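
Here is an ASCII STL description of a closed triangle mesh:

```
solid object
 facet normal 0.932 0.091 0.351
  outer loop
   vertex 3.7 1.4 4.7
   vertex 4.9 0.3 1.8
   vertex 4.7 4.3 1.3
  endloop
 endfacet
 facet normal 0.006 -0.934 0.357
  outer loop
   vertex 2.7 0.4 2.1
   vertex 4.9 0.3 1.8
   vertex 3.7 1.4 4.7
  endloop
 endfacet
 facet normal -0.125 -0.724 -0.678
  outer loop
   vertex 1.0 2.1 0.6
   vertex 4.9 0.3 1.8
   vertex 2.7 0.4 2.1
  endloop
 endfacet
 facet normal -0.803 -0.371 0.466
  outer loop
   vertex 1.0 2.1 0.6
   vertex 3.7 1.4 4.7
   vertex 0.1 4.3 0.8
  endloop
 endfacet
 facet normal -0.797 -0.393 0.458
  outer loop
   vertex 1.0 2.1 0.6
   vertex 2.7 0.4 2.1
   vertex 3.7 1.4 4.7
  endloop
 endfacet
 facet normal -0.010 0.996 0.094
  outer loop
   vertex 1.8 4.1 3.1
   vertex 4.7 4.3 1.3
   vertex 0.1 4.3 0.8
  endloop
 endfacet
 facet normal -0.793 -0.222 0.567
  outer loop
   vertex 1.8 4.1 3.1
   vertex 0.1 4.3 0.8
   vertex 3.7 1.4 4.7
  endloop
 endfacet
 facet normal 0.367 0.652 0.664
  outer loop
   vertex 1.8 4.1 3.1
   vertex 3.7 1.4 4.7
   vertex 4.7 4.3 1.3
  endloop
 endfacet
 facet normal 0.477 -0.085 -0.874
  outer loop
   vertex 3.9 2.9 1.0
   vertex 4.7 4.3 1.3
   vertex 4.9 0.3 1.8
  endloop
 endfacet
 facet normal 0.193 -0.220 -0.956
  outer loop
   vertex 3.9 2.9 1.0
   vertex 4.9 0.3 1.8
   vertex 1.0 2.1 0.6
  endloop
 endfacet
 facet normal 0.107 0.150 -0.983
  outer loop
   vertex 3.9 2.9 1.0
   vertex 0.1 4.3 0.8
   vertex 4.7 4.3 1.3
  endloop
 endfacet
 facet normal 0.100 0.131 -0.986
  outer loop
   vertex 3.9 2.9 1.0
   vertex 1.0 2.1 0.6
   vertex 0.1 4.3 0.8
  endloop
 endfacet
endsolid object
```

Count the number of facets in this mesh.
12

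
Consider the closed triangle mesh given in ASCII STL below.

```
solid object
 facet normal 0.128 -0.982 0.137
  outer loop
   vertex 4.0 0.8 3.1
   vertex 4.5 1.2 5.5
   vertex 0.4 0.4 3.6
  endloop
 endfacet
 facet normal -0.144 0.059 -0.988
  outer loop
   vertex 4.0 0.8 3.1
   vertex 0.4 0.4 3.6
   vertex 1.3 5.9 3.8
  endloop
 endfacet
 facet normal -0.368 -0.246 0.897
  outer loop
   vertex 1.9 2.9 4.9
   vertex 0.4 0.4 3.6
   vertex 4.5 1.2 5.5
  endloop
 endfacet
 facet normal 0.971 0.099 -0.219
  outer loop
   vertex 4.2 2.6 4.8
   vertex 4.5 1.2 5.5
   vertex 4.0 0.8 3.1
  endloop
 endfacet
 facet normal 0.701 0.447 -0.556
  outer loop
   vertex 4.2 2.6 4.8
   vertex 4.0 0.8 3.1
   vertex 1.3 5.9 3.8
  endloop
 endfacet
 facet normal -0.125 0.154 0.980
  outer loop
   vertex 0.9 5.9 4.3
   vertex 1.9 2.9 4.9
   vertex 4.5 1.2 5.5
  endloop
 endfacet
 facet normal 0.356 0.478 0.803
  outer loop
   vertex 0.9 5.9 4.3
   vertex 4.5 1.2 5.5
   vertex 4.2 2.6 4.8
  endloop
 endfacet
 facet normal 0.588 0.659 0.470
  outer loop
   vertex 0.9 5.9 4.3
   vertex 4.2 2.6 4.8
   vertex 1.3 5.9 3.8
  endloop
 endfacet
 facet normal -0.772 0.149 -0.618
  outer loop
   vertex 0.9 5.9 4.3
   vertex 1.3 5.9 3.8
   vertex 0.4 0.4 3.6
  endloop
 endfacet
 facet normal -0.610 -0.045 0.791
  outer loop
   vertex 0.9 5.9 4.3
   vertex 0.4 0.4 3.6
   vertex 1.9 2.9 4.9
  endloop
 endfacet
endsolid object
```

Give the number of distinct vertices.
7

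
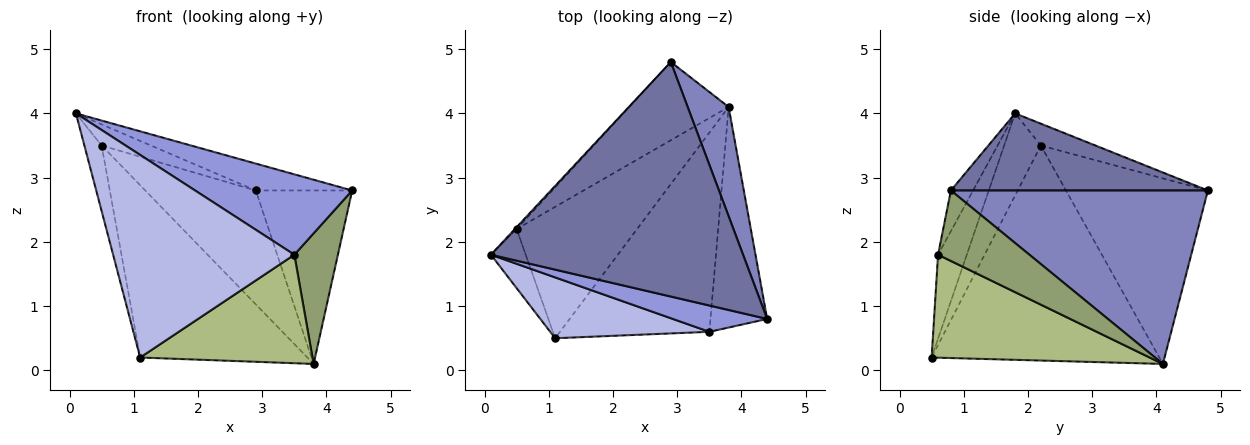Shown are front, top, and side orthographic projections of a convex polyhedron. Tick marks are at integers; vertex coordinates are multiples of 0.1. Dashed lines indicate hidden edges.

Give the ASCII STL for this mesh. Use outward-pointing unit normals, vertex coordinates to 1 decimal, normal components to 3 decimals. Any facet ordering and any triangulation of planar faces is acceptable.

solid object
 facet normal 0.291 0.109 0.951
  outer loop
   vertex 2.9 4.8 2.8
   vertex 0.1 1.8 4.0
   vertex 4.4 0.8 2.8
  endloop
 endfacet
 facet normal 0.914 0.343 0.216
  outer loop
   vertex 3.8 4.1 0.1
   vertex 2.9 4.8 2.8
   vertex 4.4 0.8 2.8
  endloop
 endfacet
 facet normal -0.133 -0.942 0.308
  outer loop
   vertex 3.5 0.6 1.8
   vertex 4.4 0.8 2.8
   vertex 0.1 1.8 4.0
  endloop
 endfacet
 facet normal -0.150 -0.947 0.284
  outer loop
   vertex 3.5 0.6 1.8
   vertex 0.1 1.8 4.0
   vertex 1.1 0.5 0.2
  endloop
 endfacet
 facet normal 0.730 -0.348 -0.588
  outer loop
   vertex 3.5 0.6 1.8
   vertex 3.8 4.1 0.1
   vertex 4.4 0.8 2.8
  endloop
 endfacet
 facet normal 0.518 -0.409 -0.751
  outer loop
   vertex 3.5 0.6 1.8
   vertex 1.1 0.5 0.2
   vertex 3.8 4.1 0.1
  endloop
 endfacet
 facet normal -0.741 0.669 -0.058
  outer loop
   vertex 0.5 2.2 3.5
   vertex 0.1 1.8 4.0
   vertex 2.9 4.8 2.8
  endloop
 endfacet
 facet normal -0.845 0.397 -0.358
  outer loop
   vertex 0.5 2.2 3.5
   vertex 1.1 0.5 0.2
   vertex 0.1 1.8 4.0
  endloop
 endfacet
 facet normal -0.727 0.566 -0.389
  outer loop
   vertex 0.5 2.2 3.5
   vertex 2.9 4.8 2.8
   vertex 3.8 4.1 0.1
  endloop
 endfacet
 facet normal -0.735 0.540 -0.411
  outer loop
   vertex 0.5 2.2 3.5
   vertex 3.8 4.1 0.1
   vertex 1.1 0.5 0.2
  endloop
 endfacet
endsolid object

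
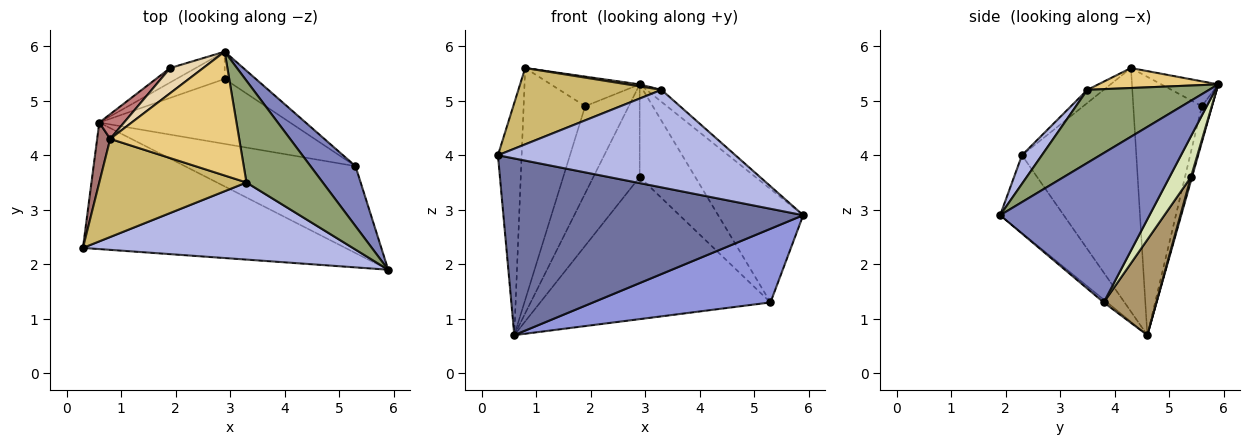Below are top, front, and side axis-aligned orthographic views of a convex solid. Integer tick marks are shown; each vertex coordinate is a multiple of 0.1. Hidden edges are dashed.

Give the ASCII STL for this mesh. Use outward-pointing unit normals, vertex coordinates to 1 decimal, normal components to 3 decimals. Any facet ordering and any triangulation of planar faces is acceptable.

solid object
 facet normal -0.170 -0.801 -0.574
  outer loop
   vertex 0.6 4.6 0.7
   vertex 5.9 1.9 2.9
   vertex 0.3 2.3 4.0
  endloop
 endfacet
 facet normal 0.841 0.479 0.253
  outer loop
   vertex 5.3 3.8 1.3
   vertex 2.9 5.9 5.3
   vertex 5.9 1.9 2.9
  endloop
 endfacet
 facet normal -0.013 -0.646 -0.763
  outer loop
   vertex 5.3 3.8 1.3
   vertex 5.9 1.9 2.9
   vertex 0.6 4.6 0.7
  endloop
 endfacet
 facet normal 0.066 -0.783 0.619
  outer loop
   vertex 3.3 3.5 5.2
   vertex 0.3 2.3 4.0
   vertex 5.9 1.9 2.9
  endloop
 endfacet
 facet normal 0.689 0.085 0.720
  outer loop
   vertex 3.3 3.5 5.2
   vertex 5.9 1.9 2.9
   vertex 2.9 5.9 5.3
  endloop
 endfacet
 facet normal -0.225 0.961 -0.159
  outer loop
   vertex 1.9 5.6 4.9
   vertex 2.9 5.9 5.3
   vertex 0.6 4.6 0.7
  endloop
 endfacet
 facet normal 0.022 0.959 -0.282
  outer loop
   vertex 2.9 5.4 3.6
   vertex 0.6 4.6 0.7
   vertex 2.9 5.9 5.3
  endloop
 endfacet
 facet normal 0.346 0.900 -0.265
  outer loop
   vertex 2.9 5.4 3.6
   vertex 2.9 5.9 5.3
   vertex 5.3 3.8 1.3
  endloop
 endfacet
 facet normal 0.204 0.890 -0.407
  outer loop
   vertex 2.9 5.4 3.6
   vertex 5.3 3.8 1.3
   vertex 0.6 4.6 0.7
  endloop
 endfacet
 facet normal -0.070 -0.612 0.787
  outer loop
   vertex 0.8 4.3 5.6
   vertex 0.3 2.3 4.0
   vertex 3.3 3.5 5.2
  endloop
 endfacet
 facet normal 0.153 -0.016 0.988
  outer loop
   vertex 0.8 4.3 5.6
   vertex 3.3 3.5 5.2
   vertex 2.9 5.9 5.3
  endloop
 endfacet
 facet normal -0.438 0.685 0.582
  outer loop
   vertex 0.8 4.3 5.6
   vertex 2.9 5.9 5.3
   vertex 1.9 5.6 4.9
  endloop
 endfacet
 facet normal -0.978 0.203 0.052
  outer loop
   vertex 0.8 4.3 5.6
   vertex 0.6 4.6 0.7
   vertex 0.3 2.3 4.0
  endloop
 endfacet
 facet normal -0.742 0.666 0.071
  outer loop
   vertex 0.8 4.3 5.6
   vertex 1.9 5.6 4.9
   vertex 0.6 4.6 0.7
  endloop
 endfacet
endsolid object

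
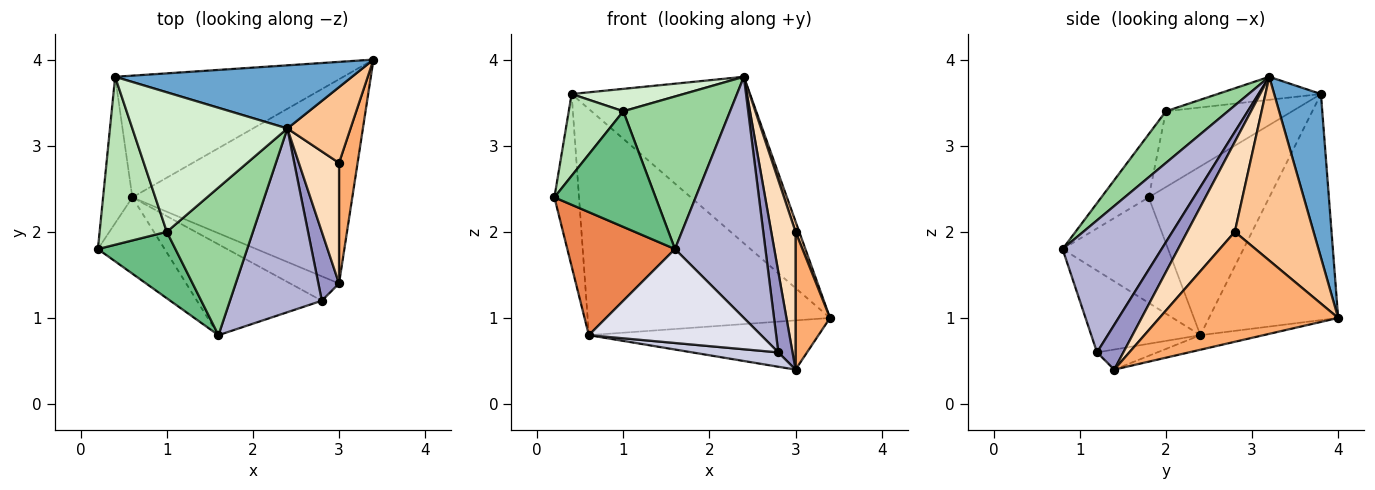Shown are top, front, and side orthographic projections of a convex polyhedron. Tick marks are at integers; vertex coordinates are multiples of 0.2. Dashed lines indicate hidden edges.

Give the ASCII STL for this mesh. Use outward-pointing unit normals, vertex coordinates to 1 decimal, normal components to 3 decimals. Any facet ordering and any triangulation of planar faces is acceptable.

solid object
 facet normal 0.238 0.908 0.344
  outer loop
   vertex 0.4 3.8 3.6
   vertex 2.4 3.2 3.8
   vertex 3.4 4.0 1.0
  endloop
 endfacet
 facet normal -0.064 0.234 -0.970
  outer loop
   vertex 0.6 2.4 0.8
   vertex 3.4 4.0 1.0
   vertex 3.0 1.4 0.4
  endloop
 endfacet
 facet normal -0.966 0.197 -0.168
  outer loop
   vertex 0.6 2.4 0.8
   vertex 0.2 1.8 2.4
   vertex 0.4 3.8 3.6
  endloop
 endfacet
 facet normal -0.425 0.797 -0.429
  outer loop
   vertex 0.6 2.4 0.8
   vertex 0.4 3.8 3.6
   vertex 3.4 4.0 1.0
  endloop
 endfacet
 facet normal -0.640 -0.653 -0.405
  outer loop
   vertex 1.6 0.8 1.8
   vertex 0.2 1.8 2.4
   vertex 0.6 2.4 0.8
  endloop
 endfacet
 facet normal 0.969 -0.187 0.163
  outer loop
   vertex 3.0 2.8 2.0
   vertex 3.0 1.4 0.4
   vertex 3.4 4.0 1.0
  endloop
 endfacet
 facet normal 0.945 -0.044 0.325
  outer loop
   vertex 3.0 2.8 2.0
   vertex 3.4 4.0 1.0
   vertex 2.4 3.2 3.8
  endloop
 endfacet
 facet normal 0.827 -0.423 0.370
  outer loop
   vertex 3.0 2.8 2.0
   vertex 2.4 3.2 3.8
   vertex 3.0 1.4 0.4
  endloop
 endfacet
 facet normal -0.376 -0.803 0.462
  outer loop
   vertex 1.0 2.0 3.4
   vertex 0.2 1.8 2.4
   vertex 1.6 0.8 1.8
  endloop
 endfacet
 facet normal 0.385 -0.663 0.642
  outer loop
   vertex 1.0 2.0 3.4
   vertex 1.6 0.8 1.8
   vertex 2.4 3.2 3.8
  endloop
 endfacet
 facet normal -0.712 -0.307 0.631
  outer loop
   vertex 1.0 2.0 3.4
   vertex 0.4 3.8 3.6
   vertex 0.2 1.8 2.4
  endloop
 endfacet
 facet normal -0.145 -0.157 0.977
  outer loop
   vertex 1.0 2.0 3.4
   vertex 2.4 3.2 3.8
   vertex 0.4 3.8 3.6
  endloop
 endfacet
 facet normal 0.816 -0.439 0.376
  outer loop
   vertex 2.8 1.2 0.6
   vertex 3.0 1.4 0.4
   vertex 2.4 3.2 3.8
  endloop
 endfacet
 facet normal 0.657 -0.600 0.457
  outer loop
   vertex 2.8 1.2 0.6
   vertex 2.4 3.2 3.8
   vertex 1.6 0.8 1.8
  endloop
 endfacet
 facet normal -0.334 -0.478 -0.812
  outer loop
   vertex 2.8 1.2 0.6
   vertex 0.6 2.4 0.8
   vertex 3.0 1.4 0.4
  endloop
 endfacet
 facet normal -0.414 -0.654 -0.633
  outer loop
   vertex 2.8 1.2 0.6
   vertex 1.6 0.8 1.8
   vertex 0.6 2.4 0.8
  endloop
 endfacet
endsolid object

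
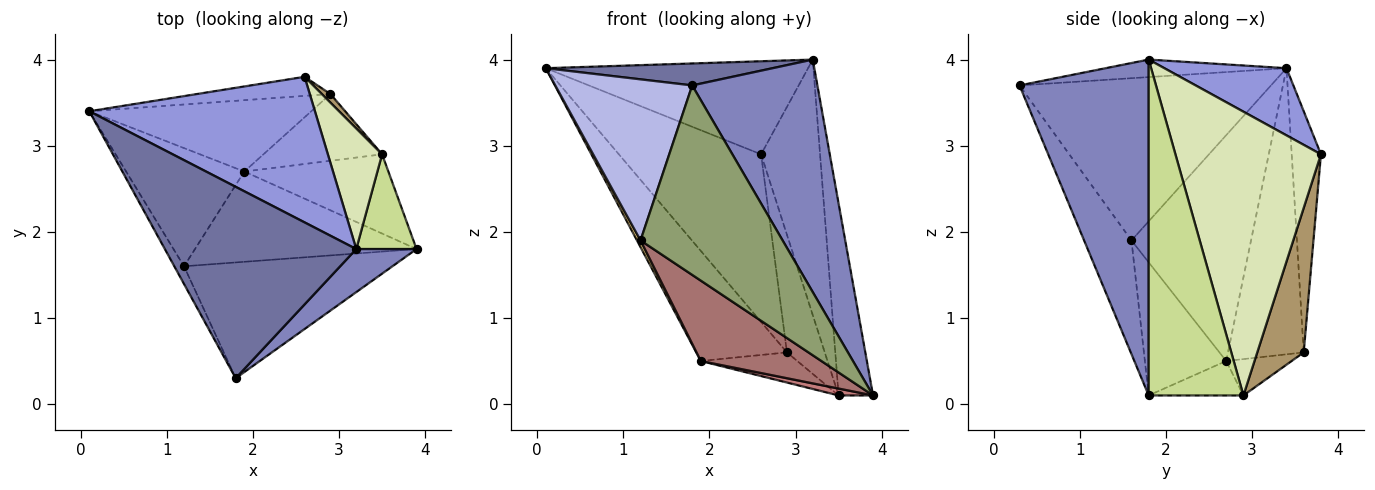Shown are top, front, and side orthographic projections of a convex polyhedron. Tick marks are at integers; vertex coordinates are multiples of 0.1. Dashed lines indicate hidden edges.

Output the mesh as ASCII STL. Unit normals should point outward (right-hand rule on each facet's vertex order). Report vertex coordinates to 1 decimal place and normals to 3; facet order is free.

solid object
 facet normal -0.090 -0.113 0.989
  outer loop
   vertex 3.2 1.8 4.0
   vertex 0.1 3.4 3.9
   vertex 1.8 0.3 3.7
  endloop
 endfacet
 facet normal 0.712 -0.690 0.128
  outer loop
   vertex 3.2 1.8 4.0
   vertex 1.8 0.3 3.7
   vertex 3.9 1.8 0.1
  endloop
 endfacet
 facet normal 0.243 0.522 0.817
  outer loop
   vertex 2.6 3.8 2.9
   vertex 0.1 3.4 3.9
   vertex 3.2 1.8 4.0
  endloop
 endfacet
 facet normal -0.877 -0.478 -0.053
  outer loop
   vertex 1.2 1.6 1.9
   vertex 1.8 0.3 3.7
   vertex 0.1 3.4 3.9
  endloop
 endfacet
 facet normal -0.274 -0.821 -0.502
  outer loop
   vertex 1.2 1.6 1.9
   vertex 3.9 1.8 0.1
   vertex 1.8 0.3 3.7
  endloop
 endfacet
 facet normal -0.200 0.974 -0.111
  outer loop
   vertex 2.9 3.6 0.6
   vertex 0.1 3.4 3.9
   vertex 2.6 3.8 2.9
  endloop
 endfacet
 facet normal 0.927 0.337 0.166
  outer loop
   vertex 3.5 2.9 0.1
   vertex 3.2 1.8 4.0
   vertex 3.9 1.8 0.1
  endloop
 endfacet
 facet normal 0.913 0.370 0.174
  outer loop
   vertex 3.5 2.9 0.1
   vertex 2.6 3.8 2.9
   vertex 3.2 1.8 4.0
  endloop
 endfacet
 facet normal 0.775 0.631 0.046
  outer loop
   vertex 3.5 2.9 0.1
   vertex 2.9 3.6 0.6
   vertex 2.6 3.8 2.9
  endloop
 endfacet
 facet normal -0.269 0.396 -0.878
  outer loop
   vertex 1.9 2.7 0.5
   vertex 2.9 3.6 0.6
   vertex 3.5 2.9 0.1
  endloop
 endfacet
 facet normal -0.886 -0.026 -0.463
  outer loop
   vertex 1.9 2.7 0.5
   vertex 1.2 1.6 1.9
   vertex 0.1 3.4 3.9
  endloop
 endfacet
 facet normal -0.574 0.687 -0.445
  outer loop
   vertex 1.9 2.7 0.5
   vertex 0.1 3.4 3.9
   vertex 2.9 3.6 0.6
  endloop
 endfacet
 facet normal -0.409 -0.607 -0.681
  outer loop
   vertex 1.9 2.7 0.5
   vertex 3.9 1.8 0.1
   vertex 1.2 1.6 1.9
  endloop
 endfacet
 facet normal -0.232 -0.084 -0.969
  outer loop
   vertex 1.9 2.7 0.5
   vertex 3.5 2.9 0.1
   vertex 3.9 1.8 0.1
  endloop
 endfacet
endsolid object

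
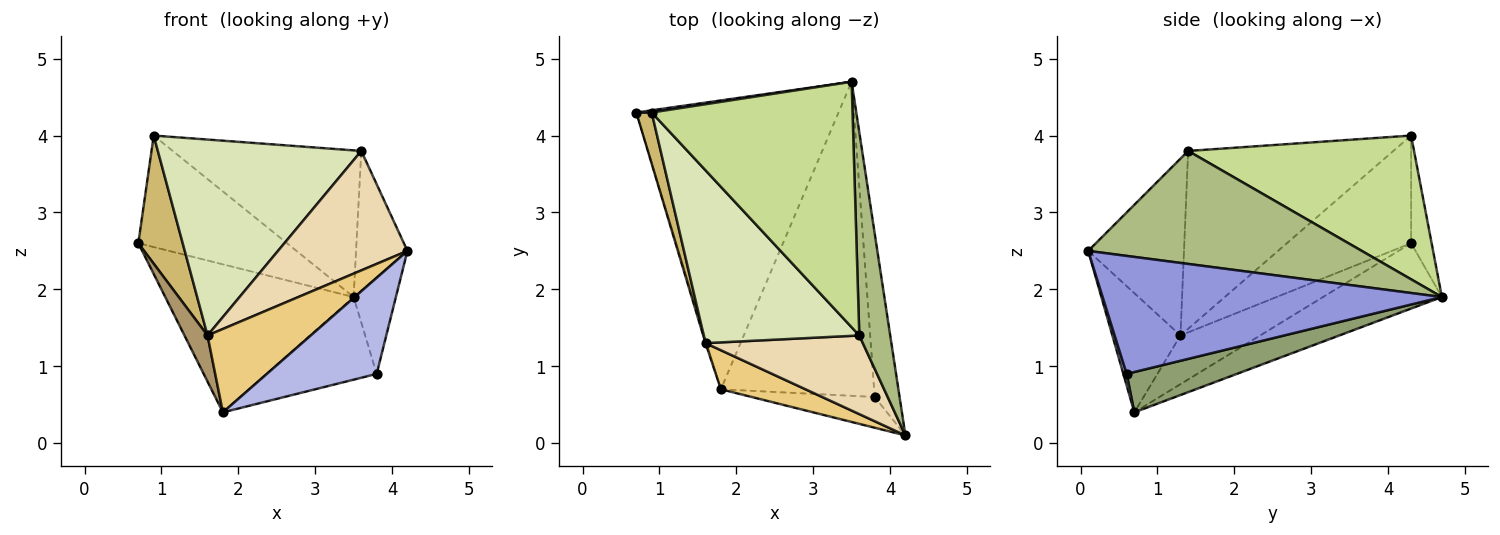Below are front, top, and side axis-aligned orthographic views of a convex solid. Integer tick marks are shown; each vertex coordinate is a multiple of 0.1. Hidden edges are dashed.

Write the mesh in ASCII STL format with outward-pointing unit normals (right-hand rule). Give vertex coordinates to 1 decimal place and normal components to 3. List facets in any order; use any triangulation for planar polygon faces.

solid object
 facet normal -0.276 0.438 -0.855
  outer loop
   vertex 1.8 0.7 0.4
   vertex 0.7 4.3 2.6
   vertex 3.5 4.7 1.9
  endloop
 endfacet
 facet normal -0.137 0.990 0.020
  outer loop
   vertex 0.9 4.3 4.0
   vertex 3.5 4.7 1.9
   vertex 0.7 4.3 2.6
  endloop
 endfacet
 facet normal 0.971 0.121 -0.205
  outer loop
   vertex 3.8 0.6 0.9
   vertex 3.5 4.7 1.9
   vertex 4.2 0.1 2.5
  endloop
 endfacet
 facet normal 0.029 -0.952 -0.305
  outer loop
   vertex 3.8 0.6 0.9
   vertex 4.2 0.1 2.5
   vertex 1.8 0.7 0.4
  endloop
 endfacet
 facet normal 0.247 0.247 -0.937
  outer loop
   vertex 3.8 0.6 0.9
   vertex 1.8 0.7 0.4
   vertex 3.5 4.7 1.9
  endloop
 endfacet
 facet normal 0.949 0.178 0.260
  outer loop
   vertex 3.6 1.4 3.8
   vertex 4.2 0.1 2.5
   vertex 3.5 4.7 1.9
  endloop
 endfacet
 facet normal 0.524 0.437 0.731
  outer loop
   vertex 3.6 1.4 3.8
   vertex 3.5 4.7 1.9
   vertex 0.9 4.3 4.0
  endloop
 endfacet
 facet normal -0.603 -0.598 0.528
  outer loop
   vertex 1.6 1.3 1.4
   vertex 3.6 1.4 3.8
   vertex 0.9 4.3 4.0
  endloop
 endfacet
 facet normal -0.960 -0.278 -0.025
  outer loop
   vertex 1.6 1.3 1.4
   vertex 0.7 4.3 2.6
   vertex 1.8 0.7 0.4
  endloop
 endfacet
 facet normal -0.933 -0.333 0.133
  outer loop
   vertex 1.6 1.3 1.4
   vertex 0.9 4.3 4.0
   vertex 0.7 4.3 2.6
  endloop
 endfacet
 facet normal -0.513 -0.778 0.364
  outer loop
   vertex 1.6 1.3 1.4
   vertex 1.8 0.7 0.4
   vertex 4.2 0.1 2.5
  endloop
 endfacet
 facet normal -0.526 -0.710 0.468
  outer loop
   vertex 1.6 1.3 1.4
   vertex 4.2 0.1 2.5
   vertex 3.6 1.4 3.8
  endloop
 endfacet
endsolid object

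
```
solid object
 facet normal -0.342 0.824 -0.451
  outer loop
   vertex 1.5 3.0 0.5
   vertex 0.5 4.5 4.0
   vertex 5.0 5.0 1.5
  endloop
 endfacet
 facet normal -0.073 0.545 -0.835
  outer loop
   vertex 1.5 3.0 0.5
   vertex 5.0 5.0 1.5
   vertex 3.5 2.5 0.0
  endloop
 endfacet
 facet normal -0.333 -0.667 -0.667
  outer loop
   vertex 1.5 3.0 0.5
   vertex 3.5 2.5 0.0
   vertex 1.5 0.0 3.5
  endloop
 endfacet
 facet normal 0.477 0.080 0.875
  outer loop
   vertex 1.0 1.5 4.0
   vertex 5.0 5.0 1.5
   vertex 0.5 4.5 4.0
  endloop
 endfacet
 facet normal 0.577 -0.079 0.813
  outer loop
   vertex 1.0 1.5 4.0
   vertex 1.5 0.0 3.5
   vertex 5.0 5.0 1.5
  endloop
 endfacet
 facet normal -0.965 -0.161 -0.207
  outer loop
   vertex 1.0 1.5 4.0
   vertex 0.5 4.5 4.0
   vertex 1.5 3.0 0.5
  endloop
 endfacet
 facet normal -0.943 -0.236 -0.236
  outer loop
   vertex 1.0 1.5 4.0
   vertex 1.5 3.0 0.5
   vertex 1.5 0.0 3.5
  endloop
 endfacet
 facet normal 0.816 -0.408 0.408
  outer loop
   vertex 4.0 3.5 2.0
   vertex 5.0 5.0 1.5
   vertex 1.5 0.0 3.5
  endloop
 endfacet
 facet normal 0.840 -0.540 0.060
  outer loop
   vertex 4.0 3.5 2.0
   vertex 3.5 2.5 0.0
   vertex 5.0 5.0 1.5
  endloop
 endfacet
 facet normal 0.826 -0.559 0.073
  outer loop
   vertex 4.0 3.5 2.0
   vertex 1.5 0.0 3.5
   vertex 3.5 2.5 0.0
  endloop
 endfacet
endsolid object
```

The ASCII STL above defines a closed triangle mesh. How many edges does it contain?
15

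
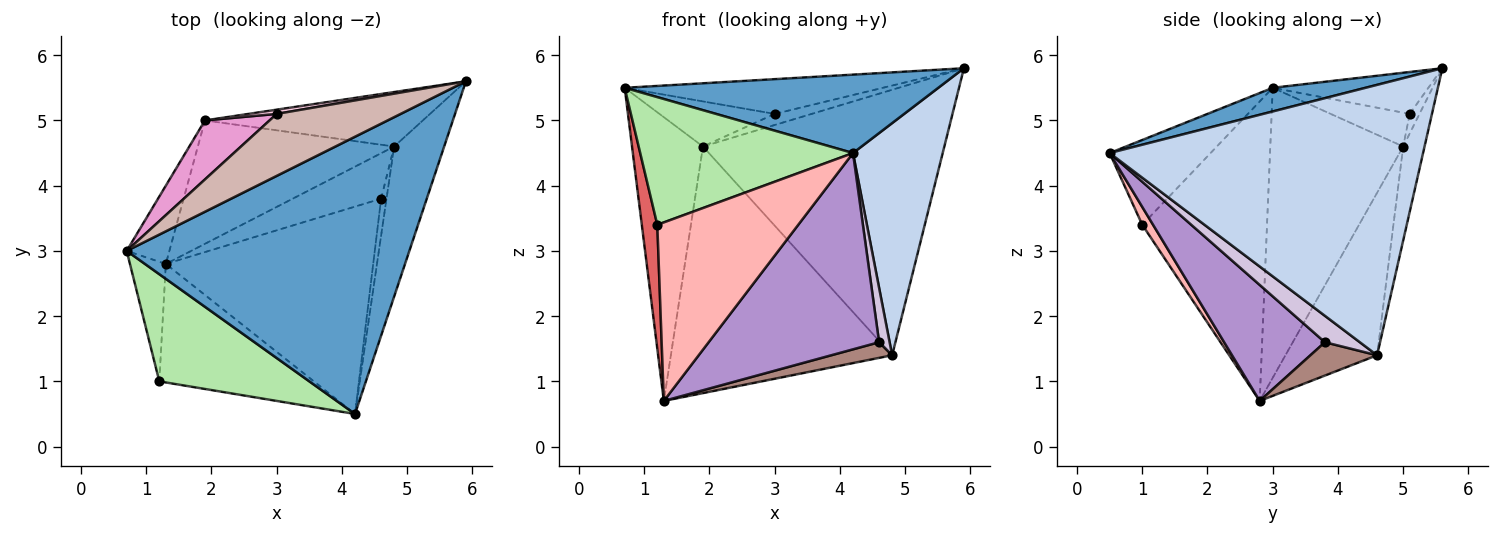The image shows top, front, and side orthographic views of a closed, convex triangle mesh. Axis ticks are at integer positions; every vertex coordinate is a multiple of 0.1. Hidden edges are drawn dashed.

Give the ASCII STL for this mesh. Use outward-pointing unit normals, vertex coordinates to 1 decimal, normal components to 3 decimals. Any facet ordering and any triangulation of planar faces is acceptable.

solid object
 facet normal 0.080 -0.271 0.959
  outer loop
   vertex 4.2 0.5 4.5
   vertex 5.9 5.6 5.8
   vertex 0.7 3.0 5.5
  endloop
 endfacet
 facet normal 0.947 -0.271 -0.175
  outer loop
   vertex 4.8 4.6 1.4
   vertex 5.9 5.6 5.8
   vertex 4.2 0.5 4.5
  endloop
 endfacet
 facet normal -0.875 0.467 -0.129
  outer loop
   vertex 1.9 5.0 4.6
   vertex 1.3 2.8 0.7
   vertex 0.7 3.0 5.5
  endloop
 endfacet
 facet normal -0.086 0.976 -0.200
  outer loop
   vertex 1.9 5.0 4.6
   vertex 5.9 5.6 5.8
   vertex 4.8 4.6 1.4
  endloop
 endfacet
 facet normal -0.347 0.839 -0.420
  outer loop
   vertex 1.9 5.0 4.6
   vertex 4.8 4.6 1.4
   vertex 1.3 2.8 0.7
  endloop
 endfacet
 facet normal -0.342 -0.720 0.604
  outer loop
   vertex 1.2 1.0 3.4
   vertex 4.2 0.5 4.5
   vertex 0.7 3.0 5.5
  endloop
 endfacet
 facet normal -0.985 -0.122 -0.118
  outer loop
   vertex 1.2 1.0 3.4
   vertex 0.7 3.0 5.5
   vertex 1.3 2.8 0.7
  endloop
 endfacet
 facet normal 0.064 -0.831 -0.552
  outer loop
   vertex 1.2 1.0 3.4
   vertex 1.3 2.8 0.7
   vertex 4.2 0.5 4.5
  endloop
 endfacet
 facet normal 0.376 -0.637 -0.673
  outer loop
   vertex 4.6 3.8 1.6
   vertex 4.2 0.5 4.5
   vertex 1.3 2.8 0.7
  endloop
 endfacet
 facet normal 0.940 -0.283 -0.192
  outer loop
   vertex 4.6 3.8 1.6
   vertex 4.8 4.6 1.4
   vertex 4.2 0.5 4.5
  endloop
 endfacet
 facet normal 0.336 -0.307 -0.891
  outer loop
   vertex 4.6 3.8 1.6
   vertex 1.3 2.8 0.7
   vertex 4.8 4.6 1.4
  endloop
 endfacet
 facet normal -0.283 0.469 0.837
  outer loop
   vertex 3.0 5.1 5.1
   vertex 0.7 3.0 5.5
   vertex 5.9 5.6 5.8
  endloop
 endfacet
 facet normal -0.384 0.561 0.733
  outer loop
   vertex 3.0 5.1 5.1
   vertex 1.9 5.0 4.6
   vertex 0.7 3.0 5.5
  endloop
 endfacet
 facet normal -0.240 0.907 0.347
  outer loop
   vertex 3.0 5.1 5.1
   vertex 5.9 5.6 5.8
   vertex 1.9 5.0 4.6
  endloop
 endfacet
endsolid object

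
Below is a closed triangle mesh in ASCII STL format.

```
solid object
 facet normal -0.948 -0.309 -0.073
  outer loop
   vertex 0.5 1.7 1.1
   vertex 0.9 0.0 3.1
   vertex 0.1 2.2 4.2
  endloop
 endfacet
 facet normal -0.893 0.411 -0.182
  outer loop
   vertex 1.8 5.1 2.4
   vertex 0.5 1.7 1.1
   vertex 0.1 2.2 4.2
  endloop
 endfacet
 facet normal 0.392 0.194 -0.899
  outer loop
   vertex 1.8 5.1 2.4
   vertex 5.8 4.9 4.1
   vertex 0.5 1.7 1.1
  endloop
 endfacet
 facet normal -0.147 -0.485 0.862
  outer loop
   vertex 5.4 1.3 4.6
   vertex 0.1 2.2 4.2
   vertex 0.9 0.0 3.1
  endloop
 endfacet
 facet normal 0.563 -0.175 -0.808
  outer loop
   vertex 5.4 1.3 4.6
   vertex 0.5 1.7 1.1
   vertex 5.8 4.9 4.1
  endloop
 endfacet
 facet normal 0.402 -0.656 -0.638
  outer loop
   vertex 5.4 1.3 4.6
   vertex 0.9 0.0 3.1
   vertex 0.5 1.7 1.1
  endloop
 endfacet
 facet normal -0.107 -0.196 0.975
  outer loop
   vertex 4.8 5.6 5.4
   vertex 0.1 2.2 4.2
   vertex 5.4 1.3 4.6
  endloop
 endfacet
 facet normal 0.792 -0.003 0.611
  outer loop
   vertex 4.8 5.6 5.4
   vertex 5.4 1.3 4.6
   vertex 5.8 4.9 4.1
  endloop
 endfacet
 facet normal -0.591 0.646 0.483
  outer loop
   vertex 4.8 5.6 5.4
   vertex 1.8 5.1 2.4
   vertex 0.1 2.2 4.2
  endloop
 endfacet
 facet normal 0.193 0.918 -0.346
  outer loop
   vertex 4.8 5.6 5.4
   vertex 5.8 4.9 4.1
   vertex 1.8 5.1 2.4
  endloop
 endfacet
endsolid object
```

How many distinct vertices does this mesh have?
7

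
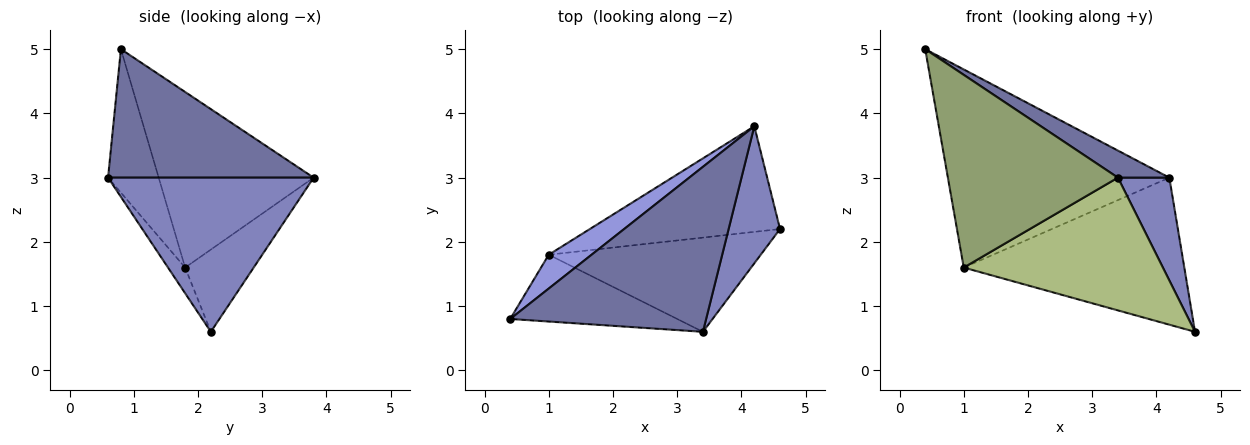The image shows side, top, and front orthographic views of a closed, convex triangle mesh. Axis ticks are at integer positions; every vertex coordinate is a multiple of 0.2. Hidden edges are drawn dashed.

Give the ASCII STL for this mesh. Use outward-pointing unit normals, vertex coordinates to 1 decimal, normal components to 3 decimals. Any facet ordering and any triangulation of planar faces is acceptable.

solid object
 facet normal 0.543 -0.136 0.828
  outer loop
   vertex 3.4 0.6 3.0
   vertex 4.2 3.8 3.0
   vertex 0.4 0.8 5.0
  endloop
 endfacet
 facet normal 0.923 -0.231 0.308
  outer loop
   vertex 3.4 0.6 3.0
   vertex 4.6 2.2 0.6
   vertex 4.2 3.8 3.0
  endloop
 endfacet
 facet normal -0.568 0.811 0.138
  outer loop
   vertex 1.0 1.8 1.6
   vertex 0.4 0.8 5.0
   vertex 4.2 3.8 3.0
  endloop
 endfacet
 facet normal -0.245 0.787 -0.566
  outer loop
   vertex 1.0 1.8 1.6
   vertex 4.2 3.8 3.0
   vertex 4.6 2.2 0.6
  endloop
 endfacet
 facet normal -0.271 -0.910 -0.315
  outer loop
   vertex 1.0 1.8 1.6
   vertex 3.4 0.6 3.0
   vertex 0.4 0.8 5.0
  endloop
 endfacet
 facet normal -0.070 -0.814 -0.577
  outer loop
   vertex 1.0 1.8 1.6
   vertex 4.6 2.2 0.6
   vertex 3.4 0.6 3.0
  endloop
 endfacet
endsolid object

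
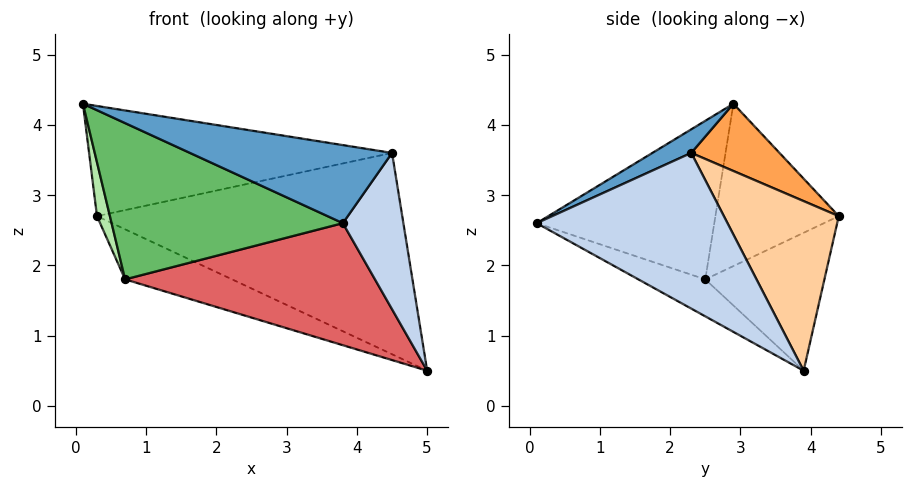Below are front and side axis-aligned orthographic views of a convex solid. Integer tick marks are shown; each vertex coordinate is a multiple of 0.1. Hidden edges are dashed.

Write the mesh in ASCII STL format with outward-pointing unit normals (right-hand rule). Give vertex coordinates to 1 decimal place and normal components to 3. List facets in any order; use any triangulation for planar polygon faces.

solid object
 facet normal 0.083 -0.434 0.897
  outer loop
   vertex 4.5 2.3 3.6
   vertex 0.1 2.9 4.3
   vertex 3.8 0.1 2.6
  endloop
 endfacet
 facet normal 0.953 -0.302 -0.002
  outer loop
   vertex 4.5 2.3 3.6
   vertex 3.8 0.1 2.6
   vertex 5.0 3.9 0.5
  endloop
 endfacet
 facet normal 0.204 0.701 0.683
  outer loop
   vertex 4.5 2.3 3.6
   vertex 0.3 4.4 2.7
   vertex 0.1 2.9 4.3
  endloop
 endfacet
 facet normal 0.310 0.824 0.475
  outer loop
   vertex 4.5 2.3 3.6
   vertex 5.0 3.9 0.5
   vertex 0.3 4.4 2.7
  endloop
 endfacet
 facet normal -0.609 -0.793 -0.019
  outer loop
   vertex 0.7 2.5 1.8
   vertex 3.8 0.1 2.6
   vertex 0.1 2.9 4.3
  endloop
 endfacet
 facet normal -0.971 -0.102 -0.217
  outer loop
   vertex 0.7 2.5 1.8
   vertex 0.1 2.9 4.3
   vertex 0.3 4.4 2.7
  endloop
 endfacet
 facet normal -0.121 -0.451 -0.884
  outer loop
   vertex 0.7 2.5 1.8
   vertex 5.0 3.9 0.5
   vertex 3.8 0.1 2.6
  endloop
 endfacet
 facet normal -0.371 0.333 -0.867
  outer loop
   vertex 0.7 2.5 1.8
   vertex 0.3 4.4 2.7
   vertex 5.0 3.9 0.5
  endloop
 endfacet
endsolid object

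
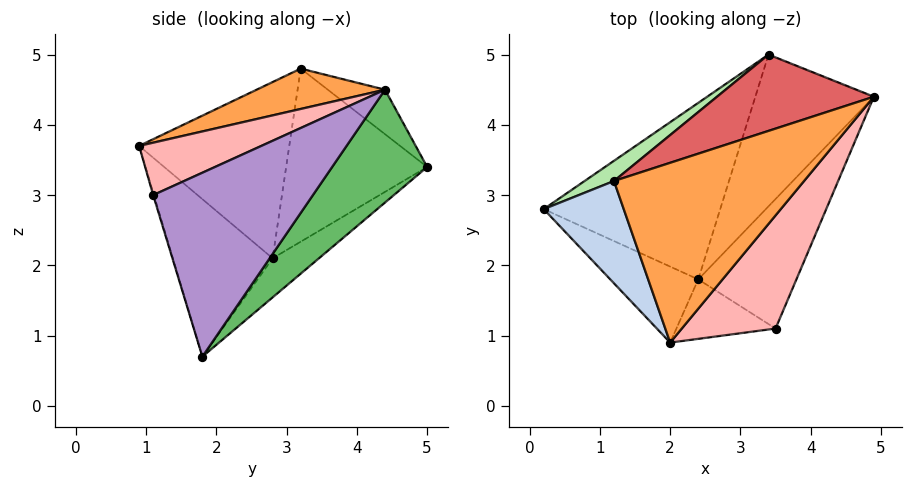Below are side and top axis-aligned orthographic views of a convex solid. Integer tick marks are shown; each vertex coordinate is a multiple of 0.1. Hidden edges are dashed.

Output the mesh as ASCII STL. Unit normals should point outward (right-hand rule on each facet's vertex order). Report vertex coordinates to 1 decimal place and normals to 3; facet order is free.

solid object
 facet normal -0.549 -0.778 -0.307
  outer loop
   vertex 2.4 1.8 0.7
   vertex 2.0 0.9 3.7
   vertex 0.2 2.8 2.1
  endloop
 endfacet
 facet normal -0.810 -0.457 0.368
  outer loop
   vertex 1.2 3.2 4.8
   vertex 0.2 2.8 2.1
   vertex 2.0 0.9 3.7
  endloop
 endfacet
 facet normal 0.193 -0.368 0.910
  outer loop
   vertex 1.2 3.2 4.8
   vertex 2.0 0.9 3.7
   vertex 4.9 4.4 4.5
  endloop
 endfacet
 facet normal -0.161 0.665 -0.729
  outer loop
   vertex 3.4 5.0 3.4
   vertex 2.4 1.8 0.7
   vertex 0.2 2.8 2.1
  endloop
 endfacet
 facet normal 0.641 0.368 -0.674
  outer loop
   vertex 3.4 5.0 3.4
   vertex 4.9 4.4 4.5
   vertex 2.4 1.8 0.7
  endloop
 endfacet
 facet normal -0.591 0.800 0.100
  outer loop
   vertex 3.4 5.0 3.4
   vertex 0.2 2.8 2.1
   vertex 1.2 3.2 4.8
  endloop
 endfacet
 facet normal -0.185 0.734 0.653
  outer loop
   vertex 3.4 5.0 3.4
   vertex 1.2 3.2 4.8
   vertex 4.9 4.4 4.5
  endloop
 endfacet
 facet normal 0.418 -0.517 0.747
  outer loop
   vertex 3.5 1.1 3.0
   vertex 4.9 4.4 4.5
   vertex 2.0 0.9 3.7
  endloop
 endfacet
 facet normal 0.871 -0.158 -0.465
  outer loop
   vertex 3.5 1.1 3.0
   vertex 2.4 1.8 0.7
   vertex 4.9 4.4 4.5
  endloop
 endfacet
 facet normal -0.007 -0.958 -0.288
  outer loop
   vertex 3.5 1.1 3.0
   vertex 2.0 0.9 3.7
   vertex 2.4 1.8 0.7
  endloop
 endfacet
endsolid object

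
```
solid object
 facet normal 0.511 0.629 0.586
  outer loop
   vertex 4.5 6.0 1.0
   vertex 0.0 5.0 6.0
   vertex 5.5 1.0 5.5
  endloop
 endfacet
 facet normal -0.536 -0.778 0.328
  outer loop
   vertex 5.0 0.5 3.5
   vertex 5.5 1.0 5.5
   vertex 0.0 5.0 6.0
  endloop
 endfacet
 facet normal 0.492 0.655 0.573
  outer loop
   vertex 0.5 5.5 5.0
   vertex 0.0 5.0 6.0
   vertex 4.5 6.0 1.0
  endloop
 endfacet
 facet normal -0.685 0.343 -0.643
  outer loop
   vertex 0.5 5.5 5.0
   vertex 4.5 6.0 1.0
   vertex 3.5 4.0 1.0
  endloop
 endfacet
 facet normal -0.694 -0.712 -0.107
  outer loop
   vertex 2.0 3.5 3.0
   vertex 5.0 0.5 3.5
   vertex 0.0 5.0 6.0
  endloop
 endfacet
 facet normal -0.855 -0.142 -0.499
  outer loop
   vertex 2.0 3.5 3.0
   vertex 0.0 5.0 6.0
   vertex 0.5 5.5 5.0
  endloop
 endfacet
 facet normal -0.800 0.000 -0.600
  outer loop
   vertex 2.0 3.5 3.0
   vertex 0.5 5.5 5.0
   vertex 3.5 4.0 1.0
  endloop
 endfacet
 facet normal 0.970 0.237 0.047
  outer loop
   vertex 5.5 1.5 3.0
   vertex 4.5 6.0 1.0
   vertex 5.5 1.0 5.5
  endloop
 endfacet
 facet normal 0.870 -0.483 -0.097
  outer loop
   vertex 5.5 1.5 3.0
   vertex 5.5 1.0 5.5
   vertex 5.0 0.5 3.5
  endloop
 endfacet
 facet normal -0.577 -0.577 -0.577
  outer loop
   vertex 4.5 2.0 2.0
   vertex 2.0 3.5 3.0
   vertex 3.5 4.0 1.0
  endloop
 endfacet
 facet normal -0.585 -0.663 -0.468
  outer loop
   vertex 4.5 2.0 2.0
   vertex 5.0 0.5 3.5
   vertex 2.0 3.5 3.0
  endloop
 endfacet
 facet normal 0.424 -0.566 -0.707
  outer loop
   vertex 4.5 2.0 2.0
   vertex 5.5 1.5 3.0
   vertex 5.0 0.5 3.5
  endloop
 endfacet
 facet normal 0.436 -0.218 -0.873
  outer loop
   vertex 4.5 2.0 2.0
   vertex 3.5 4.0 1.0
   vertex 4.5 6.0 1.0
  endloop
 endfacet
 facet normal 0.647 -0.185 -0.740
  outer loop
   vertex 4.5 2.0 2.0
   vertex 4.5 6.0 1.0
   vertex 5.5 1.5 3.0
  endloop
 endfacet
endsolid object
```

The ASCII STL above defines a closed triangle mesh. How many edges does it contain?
21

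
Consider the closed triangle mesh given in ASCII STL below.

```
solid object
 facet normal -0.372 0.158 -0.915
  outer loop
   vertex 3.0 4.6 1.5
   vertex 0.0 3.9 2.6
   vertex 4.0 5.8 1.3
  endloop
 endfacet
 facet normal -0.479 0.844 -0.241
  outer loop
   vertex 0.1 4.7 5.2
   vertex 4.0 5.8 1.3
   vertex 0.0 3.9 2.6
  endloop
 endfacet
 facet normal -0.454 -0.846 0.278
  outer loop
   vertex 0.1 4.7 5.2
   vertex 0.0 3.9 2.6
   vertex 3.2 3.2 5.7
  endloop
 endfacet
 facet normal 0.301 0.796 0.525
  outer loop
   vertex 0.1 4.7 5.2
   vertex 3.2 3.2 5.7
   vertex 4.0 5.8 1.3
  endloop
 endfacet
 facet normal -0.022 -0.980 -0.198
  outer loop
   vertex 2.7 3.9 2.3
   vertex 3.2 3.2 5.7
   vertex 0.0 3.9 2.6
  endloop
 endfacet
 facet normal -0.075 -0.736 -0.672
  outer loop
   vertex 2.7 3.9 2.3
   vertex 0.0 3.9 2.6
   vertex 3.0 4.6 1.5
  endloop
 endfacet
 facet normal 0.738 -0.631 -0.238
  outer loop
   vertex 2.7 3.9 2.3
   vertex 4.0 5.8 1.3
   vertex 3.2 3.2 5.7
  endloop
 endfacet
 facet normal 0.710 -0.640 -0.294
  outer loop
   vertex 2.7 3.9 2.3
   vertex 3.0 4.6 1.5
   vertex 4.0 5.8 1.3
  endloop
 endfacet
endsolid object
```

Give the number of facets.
8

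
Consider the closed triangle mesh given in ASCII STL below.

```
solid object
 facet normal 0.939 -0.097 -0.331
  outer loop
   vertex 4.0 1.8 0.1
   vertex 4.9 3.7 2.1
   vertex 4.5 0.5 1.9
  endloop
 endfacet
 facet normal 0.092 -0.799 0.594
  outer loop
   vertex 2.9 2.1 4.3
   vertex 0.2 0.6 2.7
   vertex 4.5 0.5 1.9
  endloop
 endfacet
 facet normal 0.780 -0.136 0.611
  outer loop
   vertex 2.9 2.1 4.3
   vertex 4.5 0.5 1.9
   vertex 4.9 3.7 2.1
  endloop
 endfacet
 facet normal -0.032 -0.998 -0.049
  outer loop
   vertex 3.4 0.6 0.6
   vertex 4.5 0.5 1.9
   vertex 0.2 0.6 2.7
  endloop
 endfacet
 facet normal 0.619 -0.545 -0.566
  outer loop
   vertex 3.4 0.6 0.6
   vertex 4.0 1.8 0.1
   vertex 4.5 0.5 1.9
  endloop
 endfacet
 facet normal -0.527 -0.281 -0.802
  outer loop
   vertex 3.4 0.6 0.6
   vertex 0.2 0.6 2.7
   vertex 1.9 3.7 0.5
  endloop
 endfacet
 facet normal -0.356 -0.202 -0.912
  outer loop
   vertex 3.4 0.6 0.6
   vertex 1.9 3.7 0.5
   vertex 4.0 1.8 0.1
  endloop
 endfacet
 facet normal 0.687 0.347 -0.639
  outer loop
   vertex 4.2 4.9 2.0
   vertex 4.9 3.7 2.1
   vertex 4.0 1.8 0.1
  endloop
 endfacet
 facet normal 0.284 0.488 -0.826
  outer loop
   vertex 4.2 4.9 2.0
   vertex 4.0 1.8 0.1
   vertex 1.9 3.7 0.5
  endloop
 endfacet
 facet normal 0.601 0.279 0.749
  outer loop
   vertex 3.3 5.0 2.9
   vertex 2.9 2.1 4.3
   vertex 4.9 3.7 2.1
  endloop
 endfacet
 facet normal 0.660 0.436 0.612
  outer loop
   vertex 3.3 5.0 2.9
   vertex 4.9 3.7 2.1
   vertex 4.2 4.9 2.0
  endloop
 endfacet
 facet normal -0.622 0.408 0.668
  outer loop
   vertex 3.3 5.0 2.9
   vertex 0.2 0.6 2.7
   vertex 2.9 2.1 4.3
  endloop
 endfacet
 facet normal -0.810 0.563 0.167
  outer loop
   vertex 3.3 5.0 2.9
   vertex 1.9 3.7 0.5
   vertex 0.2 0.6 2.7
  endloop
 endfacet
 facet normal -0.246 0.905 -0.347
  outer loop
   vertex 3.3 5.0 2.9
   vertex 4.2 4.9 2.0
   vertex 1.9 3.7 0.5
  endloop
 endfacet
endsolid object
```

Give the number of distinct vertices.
9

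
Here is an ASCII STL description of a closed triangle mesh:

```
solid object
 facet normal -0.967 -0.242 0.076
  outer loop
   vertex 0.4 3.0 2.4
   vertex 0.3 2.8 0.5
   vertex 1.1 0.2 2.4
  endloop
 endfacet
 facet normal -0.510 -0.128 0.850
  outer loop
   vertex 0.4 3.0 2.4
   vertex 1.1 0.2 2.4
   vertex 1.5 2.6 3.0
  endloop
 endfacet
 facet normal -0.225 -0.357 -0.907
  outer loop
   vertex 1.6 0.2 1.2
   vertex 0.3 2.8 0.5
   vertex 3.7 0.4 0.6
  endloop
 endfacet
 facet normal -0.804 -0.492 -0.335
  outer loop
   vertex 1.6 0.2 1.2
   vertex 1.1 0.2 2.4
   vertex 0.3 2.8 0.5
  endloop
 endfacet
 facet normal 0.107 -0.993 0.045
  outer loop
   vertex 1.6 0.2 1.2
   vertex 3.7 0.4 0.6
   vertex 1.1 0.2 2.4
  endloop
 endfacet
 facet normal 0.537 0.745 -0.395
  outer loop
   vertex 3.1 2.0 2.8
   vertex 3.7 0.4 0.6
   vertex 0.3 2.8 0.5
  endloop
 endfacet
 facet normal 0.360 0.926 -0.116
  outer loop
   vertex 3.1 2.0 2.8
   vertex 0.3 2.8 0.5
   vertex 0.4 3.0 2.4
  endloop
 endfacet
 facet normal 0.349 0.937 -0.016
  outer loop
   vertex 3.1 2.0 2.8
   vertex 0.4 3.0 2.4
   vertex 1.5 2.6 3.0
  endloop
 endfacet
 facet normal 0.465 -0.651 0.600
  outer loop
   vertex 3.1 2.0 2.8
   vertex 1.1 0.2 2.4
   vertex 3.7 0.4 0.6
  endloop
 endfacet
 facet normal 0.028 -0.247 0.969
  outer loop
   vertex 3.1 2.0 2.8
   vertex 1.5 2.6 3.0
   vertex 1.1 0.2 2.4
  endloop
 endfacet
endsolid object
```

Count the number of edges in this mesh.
15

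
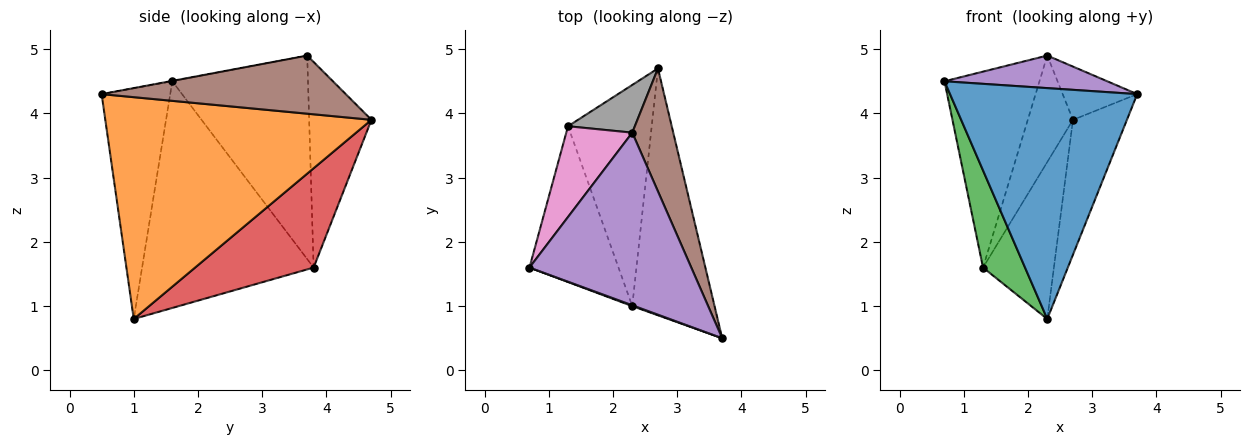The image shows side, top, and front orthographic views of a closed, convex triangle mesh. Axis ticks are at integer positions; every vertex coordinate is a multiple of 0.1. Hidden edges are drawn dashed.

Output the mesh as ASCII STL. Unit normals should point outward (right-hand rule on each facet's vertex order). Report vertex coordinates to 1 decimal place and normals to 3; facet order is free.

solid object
 facet normal -0.344 -0.939 0.003
  outer loop
   vertex 2.3 1.0 0.8
   vertex 3.7 0.5 4.3
   vertex 0.7 1.6 4.5
  endloop
 endfacet
 facet normal 0.921 0.187 -0.342
  outer loop
   vertex 2.3 1.0 0.8
   vertex 2.7 4.7 3.9
   vertex 3.7 0.5 4.3
  endloop
 endfacet
 facet normal -0.908 -0.222 -0.356
  outer loop
   vertex 1.3 3.8 1.6
   vertex 2.3 1.0 0.8
   vertex 0.7 1.6 4.5
  endloop
 endfacet
 facet normal 0.695 0.416 -0.586
  outer loop
   vertex 1.3 3.8 1.6
   vertex 2.7 4.7 3.9
   vertex 2.3 1.0 0.8
  endloop
 endfacet
 facet normal -0.002 -0.185 0.983
  outer loop
   vertex 2.3 3.7 4.9
   vertex 0.7 1.6 4.5
   vertex 3.7 0.5 4.3
  endloop
 endfacet
 facet normal 0.793 0.242 0.559
  outer loop
   vertex 2.3 3.7 4.9
   vertex 3.7 0.5 4.3
   vertex 2.7 4.7 3.9
  endloop
 endfacet
 facet normal -0.792 0.554 0.257
  outer loop
   vertex 2.3 3.7 4.9
   vertex 1.3 3.8 1.6
   vertex 0.7 1.6 4.5
  endloop
 endfacet
 facet normal -0.783 0.568 0.254
  outer loop
   vertex 2.3 3.7 4.9
   vertex 2.7 4.7 3.9
   vertex 1.3 3.8 1.6
  endloop
 endfacet
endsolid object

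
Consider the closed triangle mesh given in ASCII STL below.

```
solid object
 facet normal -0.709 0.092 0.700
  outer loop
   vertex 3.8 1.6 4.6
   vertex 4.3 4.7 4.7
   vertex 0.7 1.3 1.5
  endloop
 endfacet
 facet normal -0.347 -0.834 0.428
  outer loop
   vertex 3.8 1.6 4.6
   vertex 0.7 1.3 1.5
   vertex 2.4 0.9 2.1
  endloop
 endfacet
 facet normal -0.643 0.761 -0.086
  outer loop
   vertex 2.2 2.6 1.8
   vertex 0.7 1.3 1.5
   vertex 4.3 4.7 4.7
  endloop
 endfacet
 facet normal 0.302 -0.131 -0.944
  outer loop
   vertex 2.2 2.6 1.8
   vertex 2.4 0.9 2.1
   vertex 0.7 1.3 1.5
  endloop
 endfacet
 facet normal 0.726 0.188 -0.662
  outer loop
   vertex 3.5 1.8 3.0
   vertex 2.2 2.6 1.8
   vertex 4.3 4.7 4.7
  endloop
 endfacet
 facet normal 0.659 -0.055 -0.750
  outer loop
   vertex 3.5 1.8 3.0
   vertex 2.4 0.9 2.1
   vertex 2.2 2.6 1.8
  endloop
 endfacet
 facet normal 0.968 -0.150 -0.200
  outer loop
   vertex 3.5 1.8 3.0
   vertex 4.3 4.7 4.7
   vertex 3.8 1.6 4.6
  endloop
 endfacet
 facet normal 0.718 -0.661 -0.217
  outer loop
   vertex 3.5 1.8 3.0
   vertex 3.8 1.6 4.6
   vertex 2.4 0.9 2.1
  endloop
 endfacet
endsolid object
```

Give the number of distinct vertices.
6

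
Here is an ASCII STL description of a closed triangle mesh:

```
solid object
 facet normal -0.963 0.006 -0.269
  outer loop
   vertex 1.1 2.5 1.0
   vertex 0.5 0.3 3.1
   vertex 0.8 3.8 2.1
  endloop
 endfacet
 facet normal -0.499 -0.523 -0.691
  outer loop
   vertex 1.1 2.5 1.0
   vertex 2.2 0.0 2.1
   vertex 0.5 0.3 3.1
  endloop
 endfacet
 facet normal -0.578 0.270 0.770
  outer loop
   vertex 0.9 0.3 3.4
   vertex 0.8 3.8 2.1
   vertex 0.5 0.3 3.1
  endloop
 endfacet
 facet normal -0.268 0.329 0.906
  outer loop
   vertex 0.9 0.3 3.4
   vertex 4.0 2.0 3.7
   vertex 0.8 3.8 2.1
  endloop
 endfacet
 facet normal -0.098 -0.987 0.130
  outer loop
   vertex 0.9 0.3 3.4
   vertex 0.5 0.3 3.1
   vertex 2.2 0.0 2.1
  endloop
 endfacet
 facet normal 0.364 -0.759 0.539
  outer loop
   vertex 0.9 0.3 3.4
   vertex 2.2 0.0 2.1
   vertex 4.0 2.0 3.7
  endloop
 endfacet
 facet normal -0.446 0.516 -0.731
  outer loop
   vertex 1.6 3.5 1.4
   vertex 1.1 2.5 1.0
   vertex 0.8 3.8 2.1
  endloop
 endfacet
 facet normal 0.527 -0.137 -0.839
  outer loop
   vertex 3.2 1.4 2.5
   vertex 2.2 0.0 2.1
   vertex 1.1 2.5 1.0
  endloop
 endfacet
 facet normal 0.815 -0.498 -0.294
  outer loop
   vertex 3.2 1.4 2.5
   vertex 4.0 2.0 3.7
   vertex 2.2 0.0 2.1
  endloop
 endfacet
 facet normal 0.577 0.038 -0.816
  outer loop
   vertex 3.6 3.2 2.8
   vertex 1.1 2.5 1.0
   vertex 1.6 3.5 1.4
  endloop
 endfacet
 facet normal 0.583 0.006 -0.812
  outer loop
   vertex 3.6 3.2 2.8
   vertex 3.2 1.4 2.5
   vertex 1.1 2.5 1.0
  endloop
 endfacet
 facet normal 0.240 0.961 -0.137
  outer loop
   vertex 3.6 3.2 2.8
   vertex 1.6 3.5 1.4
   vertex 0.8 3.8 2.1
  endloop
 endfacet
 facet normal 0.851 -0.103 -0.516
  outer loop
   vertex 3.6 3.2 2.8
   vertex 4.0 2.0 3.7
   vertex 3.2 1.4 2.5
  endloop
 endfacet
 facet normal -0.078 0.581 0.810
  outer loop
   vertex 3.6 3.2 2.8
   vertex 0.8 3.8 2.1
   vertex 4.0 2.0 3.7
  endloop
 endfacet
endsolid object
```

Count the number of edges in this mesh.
21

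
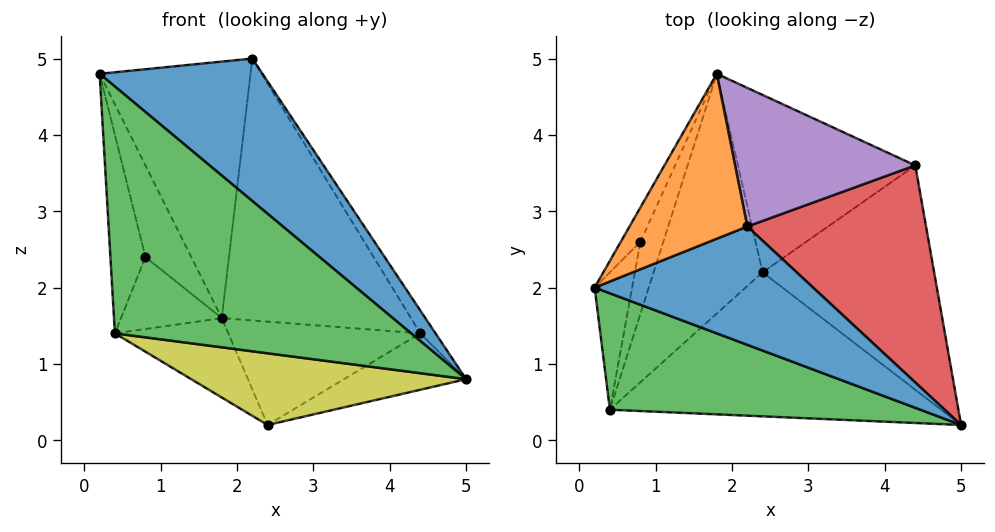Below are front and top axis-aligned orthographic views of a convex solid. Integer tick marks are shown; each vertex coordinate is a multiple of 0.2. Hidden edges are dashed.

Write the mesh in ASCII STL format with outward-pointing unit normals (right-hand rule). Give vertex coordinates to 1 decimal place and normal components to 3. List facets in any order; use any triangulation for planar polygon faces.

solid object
 facet normal 0.237 -0.747 0.621
  outer loop
   vertex 2.2 2.8 5.0
   vertex 0.2 2.0 4.8
   vertex 5.0 0.2 0.8
  endloop
 endfacet
 facet normal -0.364 0.784 0.504
  outer loop
   vertex 2.2 2.8 5.0
   vertex 1.8 4.8 1.6
   vertex 0.2 2.0 4.8
  endloop
 endfacet
 facet normal 0.016 -0.904 0.427
  outer loop
   vertex 0.4 0.4 1.4
   vertex 5.0 0.2 0.8
   vertex 0.2 2.0 4.8
  endloop
 endfacet
 facet normal 0.846 0.056 0.530
  outer loop
   vertex 4.4 3.6 1.4
   vertex 2.2 2.8 5.0
   vertex 5.0 0.2 0.8
  endloop
 endfacet
 facet normal 0.406 0.808 0.427
  outer loop
   vertex 4.4 3.6 1.4
   vertex 1.8 4.8 1.6
   vertex 2.2 2.8 5.0
  endloop
 endfacet
 facet normal -0.920 0.368 -0.138
  outer loop
   vertex 0.8 2.6 2.4
   vertex 0.2 2.0 4.8
   vertex 1.8 4.8 1.6
  endloop
 endfacet
 facet normal -0.952 0.252 -0.175
  outer loop
   vertex 0.8 2.6 2.4
   vertex 0.4 0.4 1.4
   vertex 0.2 2.0 4.8
  endloop
 endfacet
 facet normal -0.905 0.302 -0.302
  outer loop
   vertex 0.8 2.6 2.4
   vertex 1.8 4.8 1.6
   vertex 0.4 0.4 1.4
  endloop
 endfacet
 facet normal -0.135 -0.441 -0.887
  outer loop
   vertex 2.4 2.2 0.2
   vertex 5.0 0.2 0.8
   vertex 0.4 0.4 1.4
  endloop
 endfacet
 facet normal -0.649 0.239 -0.722
  outer loop
   vertex 2.4 2.2 0.2
   vertex 0.4 0.4 1.4
   vertex 1.8 4.8 1.6
  endloop
 endfacet
 facet normal 0.380 0.225 -0.897
  outer loop
   vertex 2.4 2.2 0.2
   vertex 4.4 3.6 1.4
   vertex 5.0 0.2 0.8
  endloop
 endfacet
 facet normal 0.164 0.497 -0.852
  outer loop
   vertex 2.4 2.2 0.2
   vertex 1.8 4.8 1.6
   vertex 4.4 3.6 1.4
  endloop
 endfacet
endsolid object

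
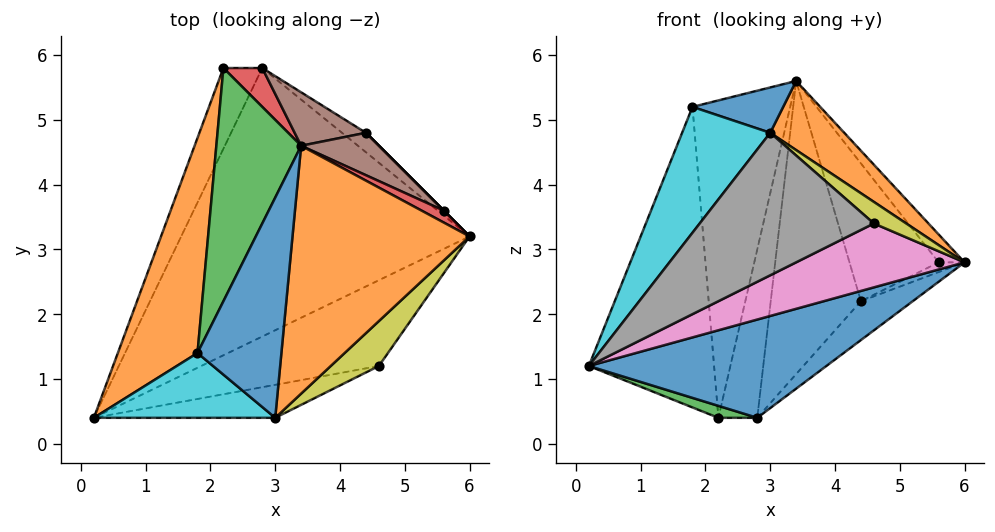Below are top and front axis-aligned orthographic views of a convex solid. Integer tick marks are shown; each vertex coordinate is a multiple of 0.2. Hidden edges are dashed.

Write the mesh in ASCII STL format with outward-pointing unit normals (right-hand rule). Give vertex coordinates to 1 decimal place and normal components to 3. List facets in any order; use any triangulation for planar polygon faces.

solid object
 facet normal 0.391 -0.316 -0.864
  outer loop
   vertex 2.8 5.8 0.4
   vertex 6.0 3.2 2.8
   vertex 0.2 0.4 1.2
  endloop
 endfacet
 facet normal 0.666 -0.200 0.719
  outer loop
   vertex 3.0 0.4 4.8
   vertex 6.0 3.2 2.8
   vertex 3.4 4.6 5.6
  endloop
 endfacet
 facet normal 0.000 -0.147 -0.989
  outer loop
   vertex 2.2 5.8 0.4
   vertex 2.8 5.8 0.4
   vertex 0.2 0.4 1.2
  endloop
 endfacet
 facet normal 0.000 0.974 0.225
  outer loop
   vertex 2.2 5.8 0.4
   vertex 3.4 4.6 5.6
   vertex 2.8 5.8 0.4
  endloop
 endfacet
 facet normal 0.728 0.613 -0.307
  outer loop
   vertex 4.4 4.8 2.2
   vertex 6.0 3.2 2.8
   vertex 2.8 5.8 0.4
  endloop
 endfacet
 facet normal 0.382 0.909 0.166
  outer loop
   vertex 4.4 4.8 2.2
   vertex 2.8 5.8 0.4
   vertex 3.4 4.6 5.6
  endloop
 endfacet
 facet normal 0.454 -0.532 -0.715
  outer loop
   vertex 4.6 1.2 3.4
   vertex 0.2 0.4 1.2
   vertex 6.0 3.2 2.8
  endloop
 endfacet
 facet normal 0.278 -0.936 -0.217
  outer loop
   vertex 4.6 1.2 3.4
   vertex 3.0 0.4 4.8
   vertex 0.2 0.4 1.2
  endloop
 endfacet
 facet normal 0.709 -0.306 0.636
  outer loop
   vertex 4.6 1.2 3.4
   vertex 6.0 3.2 2.8
   vertex 3.0 0.4 4.8
  endloop
 endfacet
 facet normal -0.507 -0.766 0.394
  outer loop
   vertex 1.8 1.4 5.2
   vertex 0.2 0.4 1.2
   vertex 3.0 0.4 4.8
  endloop
 endfacet
 facet normal 0.156 -0.199 0.967
  outer loop
   vertex 1.8 1.4 5.2
   vertex 3.0 0.4 4.8
   vertex 3.4 4.6 5.6
  endloop
 endfacet
 facet normal -0.891 0.369 0.264
  outer loop
   vertex 1.8 1.4 5.2
   vertex 2.2 5.8 0.4
   vertex 0.2 0.4 1.2
  endloop
 endfacet
 facet normal -0.869 0.398 0.293
  outer loop
   vertex 1.8 1.4 5.2
   vertex 3.4 4.6 5.6
   vertex 2.2 5.8 0.4
  endloop
 endfacet
 facet normal 0.677 0.677 0.290
  outer loop
   vertex 5.6 3.6 2.8
   vertex 3.4 4.6 5.6
   vertex 6.0 3.2 2.8
  endloop
 endfacet
 facet normal 0.707 0.707 0.000
  outer loop
   vertex 5.6 3.6 2.8
   vertex 6.0 3.2 2.8
   vertex 4.4 4.8 2.2
  endloop
 endfacet
 facet normal 0.629 0.743 0.229
  outer loop
   vertex 5.6 3.6 2.8
   vertex 4.4 4.8 2.2
   vertex 3.4 4.6 5.6
  endloop
 endfacet
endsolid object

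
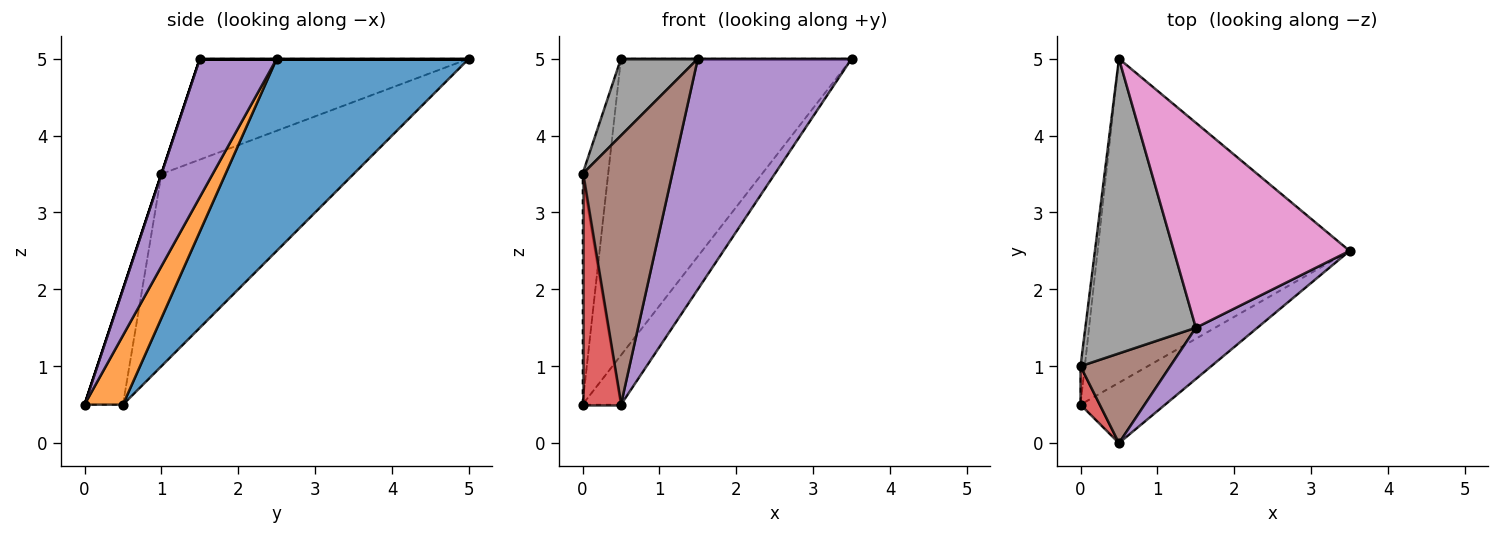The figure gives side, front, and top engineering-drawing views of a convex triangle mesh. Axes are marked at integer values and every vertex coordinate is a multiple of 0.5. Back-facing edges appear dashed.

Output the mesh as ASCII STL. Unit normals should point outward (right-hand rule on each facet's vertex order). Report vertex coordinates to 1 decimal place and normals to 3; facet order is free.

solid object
 facet normal 0.490 0.588 -0.643
  outer loop
   vertex 0.5 5.0 5.0
   vertex 3.5 2.5 5.0
   vertex 0.0 0.5 0.5
  endloop
 endfacet
 facet normal 0.535 0.535 -0.654
  outer loop
   vertex 0.5 0.0 0.5
   vertex 0.0 0.5 0.5
   vertex 3.5 2.5 5.0
  endloop
 endfacet
 facet normal -0.991 0.132 -0.022
  outer loop
   vertex 0.0 1.0 3.5
   vertex 0.5 5.0 5.0
   vertex 0.0 0.5 0.5
  endloop
 endfacet
 facet normal -0.702 -0.702 0.117
  outer loop
   vertex 0.0 1.0 3.5
   vertex 0.0 0.5 0.5
   vertex 0.5 0.0 0.5
  endloop
 endfacet
 facet normal 0.439 -0.877 0.195
  outer loop
   vertex 1.5 1.5 5.0
   vertex 0.5 0.0 0.5
   vertex 3.5 2.5 5.0
  endloop
 endfacet
 facet normal 0.000 -0.949 0.316
  outer loop
   vertex 1.5 1.5 5.0
   vertex 0.0 1.0 3.5
   vertex 0.5 0.0 0.5
  endloop
 endfacet
 facet normal 0.000 0.000 1.000
  outer loop
   vertex 1.5 1.5 5.0
   vertex 3.5 2.5 5.0
   vertex 0.5 5.0 5.0
  endloop
 endfacet
 facet normal -0.662 -0.189 0.725
  outer loop
   vertex 1.5 1.5 5.0
   vertex 0.5 5.0 5.0
   vertex 0.0 1.0 3.5
  endloop
 endfacet
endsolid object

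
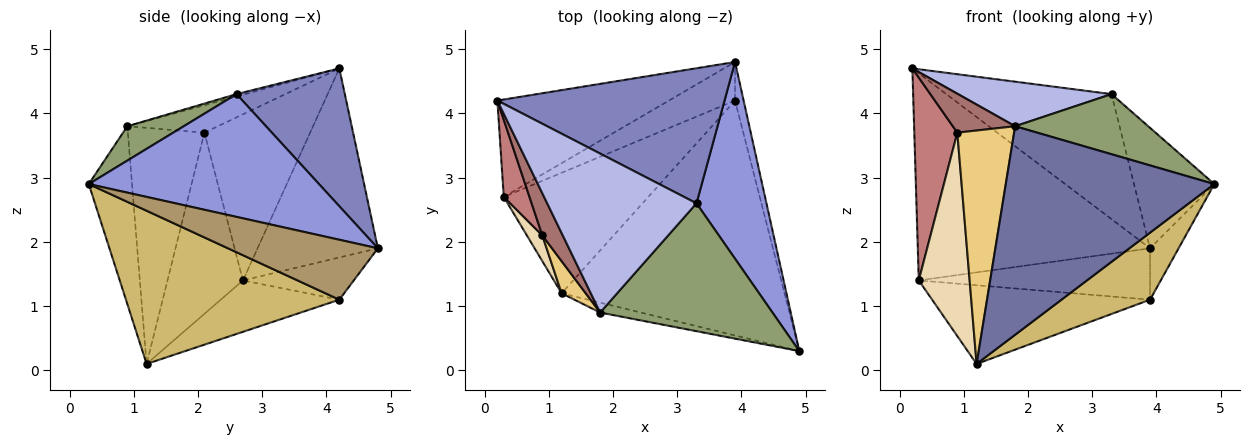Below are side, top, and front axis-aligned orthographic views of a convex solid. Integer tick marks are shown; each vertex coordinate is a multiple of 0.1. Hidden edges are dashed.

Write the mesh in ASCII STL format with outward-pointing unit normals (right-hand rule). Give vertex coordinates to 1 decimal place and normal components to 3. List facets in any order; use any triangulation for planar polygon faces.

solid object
 facet normal -0.203 -0.978 -0.046
  outer loop
   vertex 1.8 0.9 3.8
   vertex 1.2 1.2 0.1
   vertex 4.9 0.3 2.9
  endloop
 endfacet
 facet normal 0.407 0.620 0.670
  outer loop
   vertex 3.3 2.6 4.3
   vertex 3.9 4.8 1.9
   vertex 0.2 4.2 4.7
  endloop
 endfacet
 facet normal 0.832 0.290 0.474
  outer loop
   vertex 3.3 2.6 4.3
   vertex 4.9 0.3 2.9
   vertex 3.9 4.8 1.9
  endloop
 endfacet
 facet normal -0.015 -0.270 0.963
  outer loop
   vertex 3.3 2.6 4.3
   vertex 0.2 4.2 4.7
   vertex 1.8 0.9 3.8
  endloop
 endfacet
 facet normal 0.178 -0.419 0.891
  outer loop
   vertex 3.3 2.6 4.3
   vertex 1.8 0.9 3.8
   vertex 4.9 0.3 2.9
  endloop
 endfacet
 facet normal -0.424 0.819 -0.385
  outer loop
   vertex 0.3 2.7 1.4
   vertex 0.2 4.2 4.7
   vertex 3.9 4.8 1.9
  endloop
 endfacet
 facet normal -0.358 0.747 -0.560
  outer loop
   vertex 3.9 4.2 1.1
   vertex 0.3 2.7 1.4
   vertex 3.9 4.8 1.9
  endloop
 endfacet
 facet normal -0.285 0.524 -0.802
  outer loop
   vertex 3.9 4.2 1.1
   vertex 1.2 1.2 0.1
   vertex 0.3 2.7 1.4
  endloop
 endfacet
 facet normal 0.973 0.185 -0.139
  outer loop
   vertex 3.9 4.2 1.1
   vertex 3.9 4.8 1.9
   vertex 4.9 0.3 2.9
  endloop
 endfacet
 facet normal 0.551 -0.229 -0.802
  outer loop
   vertex 3.9 4.2 1.1
   vertex 4.9 0.3 2.9
   vertex 1.2 1.2 0.1
  endloop
 endfacet
 facet normal -0.801 -0.594 0.082
  outer loop
   vertex 0.9 2.1 3.7
   vertex 1.2 1.2 0.1
   vertex 1.8 0.9 3.8
  endloop
 endfacet
 facet normal -0.827 -0.557 0.070
  outer loop
   vertex 0.9 2.1 3.7
   vertex 0.3 2.7 1.4
   vertex 1.2 1.2 0.1
  endloop
 endfacet
 facet normal -0.702 -0.483 0.523
  outer loop
   vertex 0.9 2.1 3.7
   vertex 1.8 0.9 3.8
   vertex 0.2 4.2 4.7
  endloop
 endfacet
 facet normal -0.917 -0.373 0.142
  outer loop
   vertex 0.9 2.1 3.7
   vertex 0.2 4.2 4.7
   vertex 0.3 2.7 1.4
  endloop
 endfacet
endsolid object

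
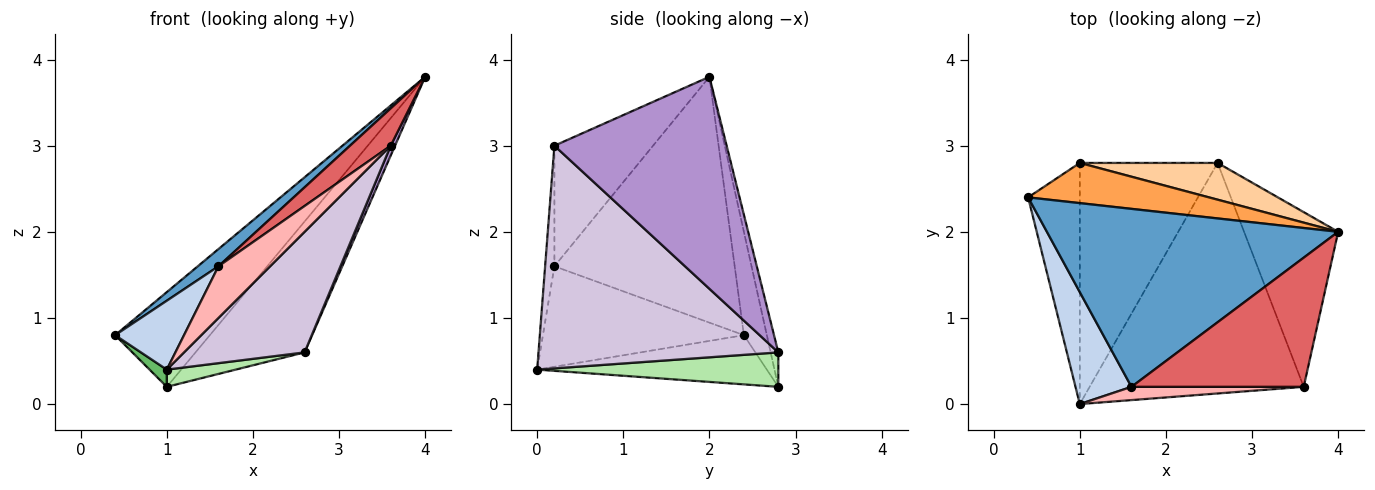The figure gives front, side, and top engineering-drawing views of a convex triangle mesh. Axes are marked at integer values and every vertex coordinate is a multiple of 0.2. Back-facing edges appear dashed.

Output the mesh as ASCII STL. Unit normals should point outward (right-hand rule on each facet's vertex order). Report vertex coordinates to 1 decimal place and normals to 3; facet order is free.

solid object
 facet normal -0.643 -0.074 0.762
  outer loop
   vertex 1.6 0.2 1.6
   vertex 4.0 2.0 3.8
   vertex 0.4 2.4 0.8
  endloop
 endfacet
 facet normal -0.837 -0.287 0.466
  outer loop
   vertex 1.6 0.2 1.6
   vertex 0.4 2.4 0.8
   vertex 1.0 0.0 0.4
  endloop
 endfacet
 facet normal -0.218 0.898 0.381
  outer loop
   vertex 1.0 2.8 0.2
   vertex 0.4 2.4 0.8
   vertex 4.0 2.0 3.8
  endloop
 endfacet
 facet normal -0.067 0.961 0.270
  outer loop
   vertex 1.0 2.8 0.2
   vertex 4.0 2.0 3.8
   vertex 2.6 2.8 0.6
  endloop
 endfacet
 facet normal -0.689 -0.052 -0.723
  outer loop
   vertex 1.0 2.8 0.2
   vertex 1.0 0.0 0.4
   vertex 0.4 2.4 0.8
  endloop
 endfacet
 facet normal 0.242 -0.069 -0.968
  outer loop
   vertex 1.0 2.8 0.2
   vertex 2.6 2.8 0.6
   vertex 1.0 0.0 0.4
  endloop
 endfacet
 facet normal -0.558 -0.230 0.797
  outer loop
   vertex 3.6 0.2 3.0
   vertex 4.0 2.0 3.8
   vertex 1.6 0.2 1.6
  endloop
 endfacet
 facet normal -0.171 -0.954 0.245
  outer loop
   vertex 3.6 0.2 3.0
   vertex 1.6 0.2 1.6
   vertex 1.0 0.0 0.4
  endloop
 endfacet
 facet normal 0.914 -0.023 -0.406
  outer loop
   vertex 3.6 0.2 3.0
   vertex 2.6 2.8 0.6
   vertex 4.0 2.0 3.8
  endloop
 endfacet
 facet normal 0.678 -0.341 -0.652
  outer loop
   vertex 3.6 0.2 3.0
   vertex 1.0 0.0 0.4
   vertex 2.6 2.8 0.6
  endloop
 endfacet
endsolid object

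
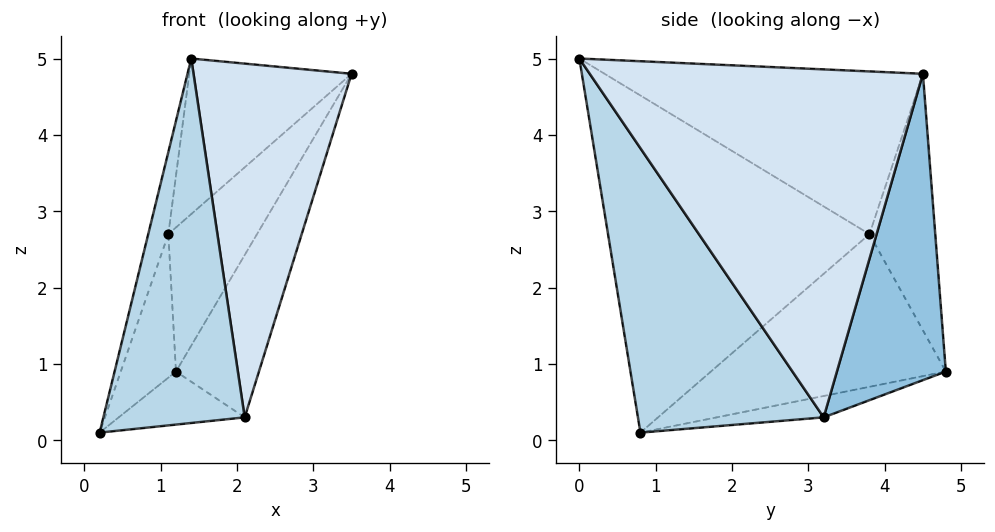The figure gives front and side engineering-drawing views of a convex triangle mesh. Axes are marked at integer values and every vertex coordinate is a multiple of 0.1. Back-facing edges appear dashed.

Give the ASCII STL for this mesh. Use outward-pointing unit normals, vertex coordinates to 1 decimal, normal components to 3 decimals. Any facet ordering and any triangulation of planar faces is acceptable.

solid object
 facet normal -0.204 0.241 -0.949
  outer loop
   vertex 2.1 3.2 0.3
   vertex 0.2 0.8 0.1
   vertex 1.2 4.8 0.9
  endloop
 endfacet
 facet normal 0.733 0.558 -0.389
  outer loop
   vertex 2.1 3.2 0.3
   vertex 1.2 4.8 0.9
   vertex 3.5 4.5 4.8
  endloop
 endfacet
 facet normal 0.764 -0.581 -0.282
  outer loop
   vertex 2.1 3.2 0.3
   vertex 1.4 0.0 5.0
   vertex 0.2 0.8 0.1
  endloop
 endfacet
 facet normal 0.893 -0.423 -0.155
  outer loop
   vertex 2.1 3.2 0.3
   vertex 3.5 4.5 4.8
   vertex 1.4 0.0 5.0
  endloop
 endfacet
 facet normal -0.971 0.228 0.073
  outer loop
   vertex 1.1 3.8 2.7
   vertex 1.2 4.8 0.9
   vertex 0.2 0.8 0.1
  endloop
 endfacet
 facet normal -0.966 0.074 0.249
  outer loop
   vertex 1.1 3.8 2.7
   vertex 0.2 0.8 0.1
   vertex 1.4 0.0 5.0
  endloop
 endfacet
 facet normal -0.551 0.742 0.382
  outer loop
   vertex 1.1 3.8 2.7
   vertex 3.5 4.5 4.8
   vertex 1.2 4.8 0.9
  endloop
 endfacet
 facet normal -0.673 0.343 0.655
  outer loop
   vertex 1.1 3.8 2.7
   vertex 1.4 0.0 5.0
   vertex 3.5 4.5 4.8
  endloop
 endfacet
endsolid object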